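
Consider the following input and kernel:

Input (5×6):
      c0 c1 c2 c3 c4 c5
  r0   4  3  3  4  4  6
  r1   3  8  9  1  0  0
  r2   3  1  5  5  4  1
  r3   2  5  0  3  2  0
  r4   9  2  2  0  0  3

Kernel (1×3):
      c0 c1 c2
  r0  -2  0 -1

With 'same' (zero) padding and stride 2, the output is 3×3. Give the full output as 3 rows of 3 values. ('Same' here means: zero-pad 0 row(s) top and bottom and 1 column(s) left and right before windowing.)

Output[0,0]: The receptive field on the zero-padded input at this output position is [0 4 3]. Elementwise product with the kernel and sum: 0·-2 + 3·-1.
Output[0,1]: The receptive field on the zero-padded input at this output position is [3 3 4]. Elementwise product with the kernel and sum: 3·-2 + 4·-1.

-3 -10 -14
-1 -7 -11
-2 -4 -3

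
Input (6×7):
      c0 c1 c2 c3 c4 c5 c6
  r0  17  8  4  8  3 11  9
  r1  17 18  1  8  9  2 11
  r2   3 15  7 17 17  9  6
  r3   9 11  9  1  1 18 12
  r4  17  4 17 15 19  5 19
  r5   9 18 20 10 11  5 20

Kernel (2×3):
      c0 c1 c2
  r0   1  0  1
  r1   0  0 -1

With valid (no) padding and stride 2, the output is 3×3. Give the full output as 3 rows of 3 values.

Output[0,0]: The receptive field on the input at this output position is [17 8 4 / 17 18 1]. Elementwise product with the kernel and sum: 17·1 + 4·1 + 1·-1.

20 -2 1
1 23 11
14 25 18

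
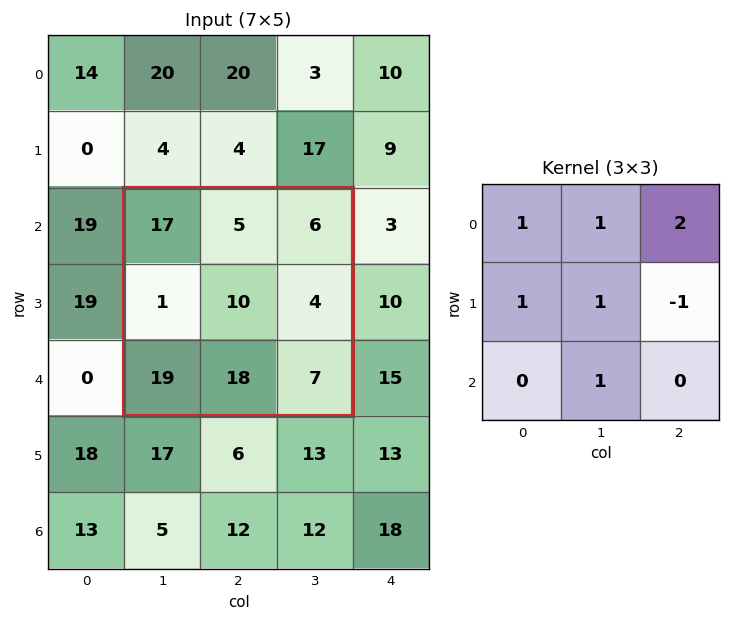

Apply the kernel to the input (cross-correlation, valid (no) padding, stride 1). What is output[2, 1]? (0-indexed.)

59

The receptive field on the input at this output position is [17 5 6 / 1 10 4 / 19 18 7]. Elementwise product with the kernel and sum: 17·1 + 5·1 + 6·2 + 1·1 + 10·1 + 4·-1 + 18·1.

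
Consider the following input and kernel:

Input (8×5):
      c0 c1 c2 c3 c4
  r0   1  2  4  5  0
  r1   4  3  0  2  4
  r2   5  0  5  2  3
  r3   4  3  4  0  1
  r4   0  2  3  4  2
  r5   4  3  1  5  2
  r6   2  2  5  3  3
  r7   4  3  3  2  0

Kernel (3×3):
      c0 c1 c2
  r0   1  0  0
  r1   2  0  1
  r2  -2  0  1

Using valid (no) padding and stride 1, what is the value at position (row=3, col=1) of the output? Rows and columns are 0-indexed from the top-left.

10

The receptive field on the input at this output position is [3 4 0 / 2 3 4 / 3 1 5]. Elementwise product with the kernel and sum: 3·1 + 2·2 + 4·1 + 3·-2 + 5·1.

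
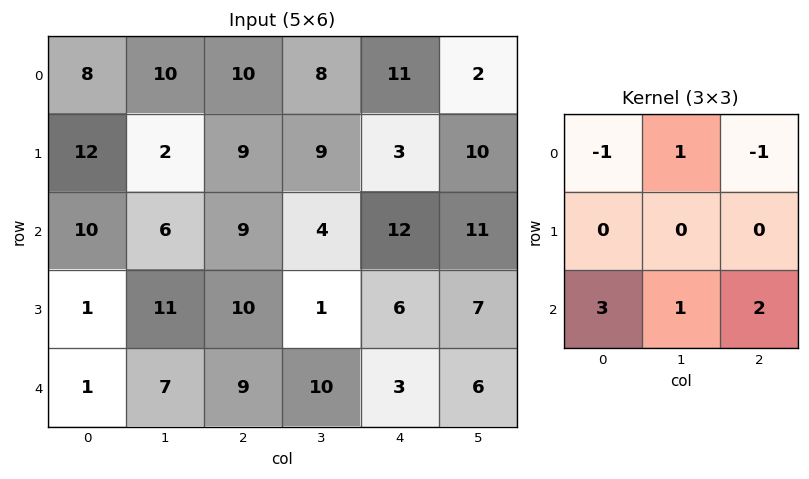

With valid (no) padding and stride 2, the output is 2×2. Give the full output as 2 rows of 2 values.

Output[0,0]: The receptive field on the input at this output position is [8 10 10 / 12 2 9 / 10 6 9]. Elementwise product with the kernel and sum: 8·-1 + 10·1 + 10·-1 + 10·3 + 6·1 + 9·2.
Output[0,1]: The receptive field on the input at this output position is [10 8 11 / 9 9 3 / 9 4 12]. Elementwise product with the kernel and sum: 10·-1 + 8·1 + 11·-1 + 9·3 + 4·1 + 12·2.

46 42
15 26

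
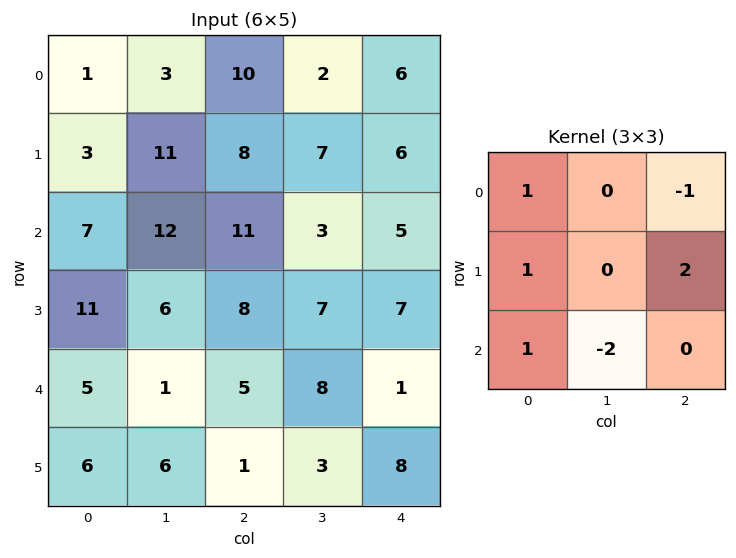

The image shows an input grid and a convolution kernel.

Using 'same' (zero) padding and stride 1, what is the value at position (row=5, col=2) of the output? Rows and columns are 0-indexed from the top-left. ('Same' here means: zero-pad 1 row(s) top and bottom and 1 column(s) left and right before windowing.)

The receptive field on the zero-padded input at this output position is [1 5 8 / 6 1 3 / 0 0 0]. Elementwise product with the kernel and sum: 1·1 + 8·-1 + 6·1 + 3·2 + 0·1 + 0·-2.

5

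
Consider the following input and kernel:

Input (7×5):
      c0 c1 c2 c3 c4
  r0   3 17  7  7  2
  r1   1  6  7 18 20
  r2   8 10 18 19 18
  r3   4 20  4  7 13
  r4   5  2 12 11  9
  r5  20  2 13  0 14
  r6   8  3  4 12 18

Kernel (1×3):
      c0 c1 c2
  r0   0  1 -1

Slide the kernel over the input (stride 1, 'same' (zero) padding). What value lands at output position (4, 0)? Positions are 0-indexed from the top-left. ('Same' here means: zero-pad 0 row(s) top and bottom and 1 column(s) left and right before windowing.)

3

The receptive field on the zero-padded input at this output position is [0 5 2]. Elementwise product with the kernel and sum: 5·1 + 2·-1.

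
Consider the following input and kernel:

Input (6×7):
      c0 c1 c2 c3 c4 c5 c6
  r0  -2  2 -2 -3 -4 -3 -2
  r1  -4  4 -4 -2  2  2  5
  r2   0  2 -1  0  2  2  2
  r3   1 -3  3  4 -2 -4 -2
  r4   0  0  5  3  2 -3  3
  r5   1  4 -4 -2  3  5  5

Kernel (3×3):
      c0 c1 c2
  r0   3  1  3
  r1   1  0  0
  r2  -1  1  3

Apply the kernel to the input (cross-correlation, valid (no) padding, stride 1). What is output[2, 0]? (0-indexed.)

The receptive field on the input at this output position is [0 2 -1 / 1 -3 3 / 0 0 5]. Elementwise product with the kernel and sum: 0·3 + 2·1 + -1·3 + 1·1 + 0·-1 + 0·1 + 5·3.

15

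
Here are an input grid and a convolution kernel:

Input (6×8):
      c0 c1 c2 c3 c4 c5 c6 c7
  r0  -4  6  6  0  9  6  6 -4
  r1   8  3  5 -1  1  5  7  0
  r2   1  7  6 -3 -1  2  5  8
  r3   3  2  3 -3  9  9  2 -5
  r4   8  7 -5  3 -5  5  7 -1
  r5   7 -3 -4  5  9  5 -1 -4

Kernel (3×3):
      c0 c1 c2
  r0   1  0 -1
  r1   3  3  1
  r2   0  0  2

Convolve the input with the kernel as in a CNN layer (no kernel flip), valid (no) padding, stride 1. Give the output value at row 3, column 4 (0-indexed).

12

The receptive field on the input at this output position is [9 9 2 / -5 5 7 / 9 5 -1]. Elementwise product with the kernel and sum: 9·1 + 2·-1 + -5·3 + 5·3 + 7·1 + -1·2.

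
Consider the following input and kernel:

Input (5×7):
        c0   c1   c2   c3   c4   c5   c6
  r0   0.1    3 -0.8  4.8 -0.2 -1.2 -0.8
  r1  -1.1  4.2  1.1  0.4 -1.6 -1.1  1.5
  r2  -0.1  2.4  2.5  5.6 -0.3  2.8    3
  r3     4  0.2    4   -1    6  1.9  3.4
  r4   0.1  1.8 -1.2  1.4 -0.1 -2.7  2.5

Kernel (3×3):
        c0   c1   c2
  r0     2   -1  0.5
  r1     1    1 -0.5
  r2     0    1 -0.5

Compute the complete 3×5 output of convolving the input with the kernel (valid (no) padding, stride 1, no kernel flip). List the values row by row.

Output[0,0]: The receptive field on the input at this output position is [0.1 3 -0.8 / -1.1 4.2 1.1 / -0.1 2.4 2.5]. Elementwise product with the kernel and sum: 0.1·2 + 3·-1 + -0.8·0.5 + -1.1·1 + 4.2·1 + 1.1·-0.5 + 2.4·1 + 2.5·-0.5.

0.5 14 1.55 6.85 -1.75
-6.6 14.1 5.25 10.8 -0.15
3.25 7.9 0.7 18.2 0.35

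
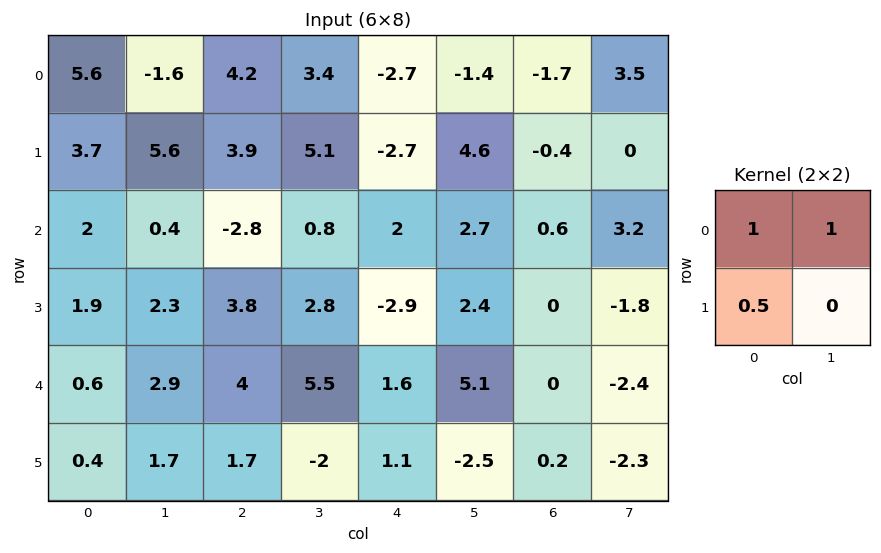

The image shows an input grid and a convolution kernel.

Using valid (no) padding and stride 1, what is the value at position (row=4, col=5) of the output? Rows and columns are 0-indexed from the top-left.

The receptive field on the input at this output position is [5.1 0 / -2.5 0.2]. Elementwise product with the kernel and sum: 5.1·1 + 0·1 + -2.5·0.5.

3.85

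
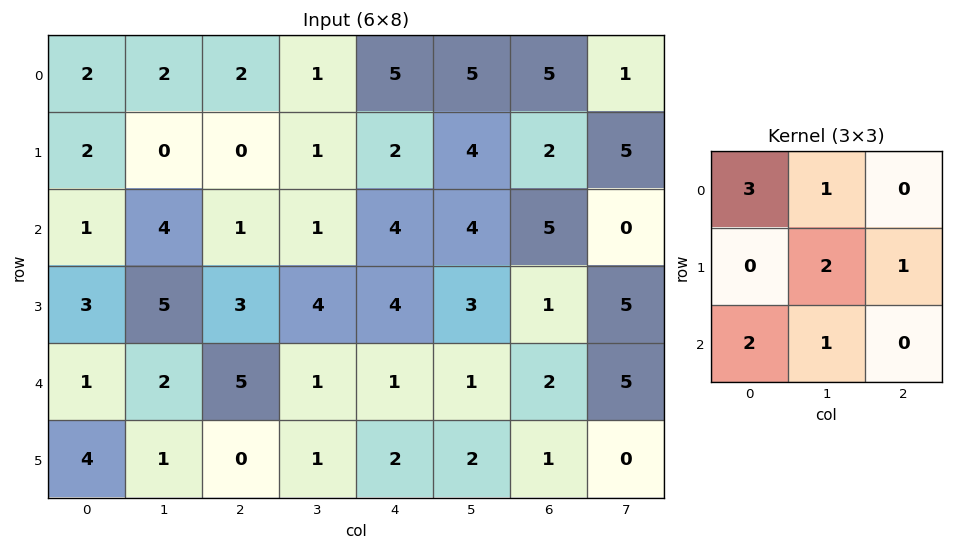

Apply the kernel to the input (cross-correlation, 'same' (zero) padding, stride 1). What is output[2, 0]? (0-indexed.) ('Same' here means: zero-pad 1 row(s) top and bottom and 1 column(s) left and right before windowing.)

The receptive field on the zero-padded input at this output position is [0 2 0 / 0 1 4 / 0 3 5]. Elementwise product with the kernel and sum: 0·3 + 2·1 + 1·2 + 4·1 + 0·2 + 3·1.

11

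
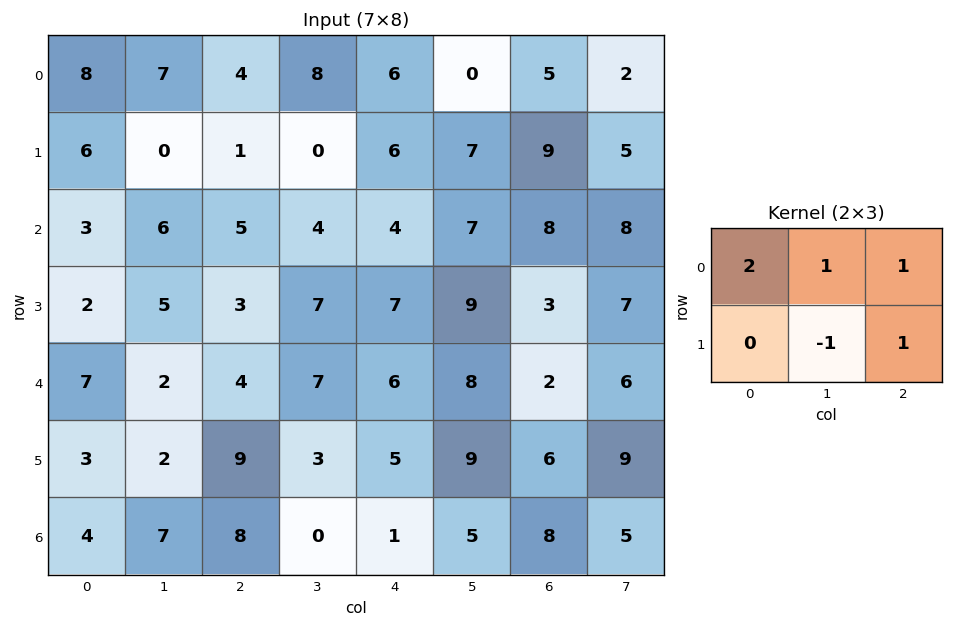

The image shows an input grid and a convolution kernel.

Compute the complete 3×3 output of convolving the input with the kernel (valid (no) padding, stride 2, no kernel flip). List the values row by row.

Output[0,0]: The receptive field on the input at this output position is [8 7 4 / 6 0 1]. Elementwise product with the kernel and sum: 8·2 + 7·1 + 4·1 + 0·-1 + 1·1.

28 28 19
15 18 17
27 23 19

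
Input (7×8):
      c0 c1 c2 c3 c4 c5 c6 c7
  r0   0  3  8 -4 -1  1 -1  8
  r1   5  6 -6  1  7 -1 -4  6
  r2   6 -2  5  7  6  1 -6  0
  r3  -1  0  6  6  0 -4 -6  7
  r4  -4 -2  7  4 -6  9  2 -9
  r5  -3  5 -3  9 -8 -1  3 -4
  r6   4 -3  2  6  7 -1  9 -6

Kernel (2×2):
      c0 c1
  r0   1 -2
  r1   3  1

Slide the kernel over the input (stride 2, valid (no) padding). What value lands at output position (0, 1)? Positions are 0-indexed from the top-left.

-1

The receptive field on the input at this output position is [8 -4 / -6 1]. Elementwise product with the kernel and sum: 8·1 + -4·-2 + -6·3 + 1·1.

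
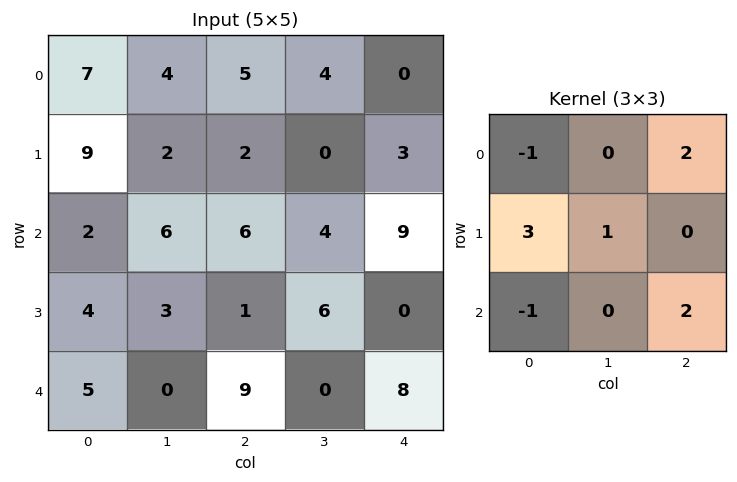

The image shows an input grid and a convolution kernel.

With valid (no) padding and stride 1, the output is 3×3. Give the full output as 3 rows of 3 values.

Output[0,0]: The receptive field on the input at this output position is [7 4 5 / 9 2 2 / 2 6 6]. Elementwise product with the kernel and sum: 7·-1 + 5·2 + 9·3 + 2·1 + 2·-1 + 6·2.
Output[0,1]: The receptive field on the input at this output position is [4 5 4 / 2 2 0 / 6 6 4]. Elementwise product with the kernel and sum: 4·-1 + 4·2 + 2·3 + 2·1 + 6·-1 + 4·2.

42 14 13
5 31 25
38 12 28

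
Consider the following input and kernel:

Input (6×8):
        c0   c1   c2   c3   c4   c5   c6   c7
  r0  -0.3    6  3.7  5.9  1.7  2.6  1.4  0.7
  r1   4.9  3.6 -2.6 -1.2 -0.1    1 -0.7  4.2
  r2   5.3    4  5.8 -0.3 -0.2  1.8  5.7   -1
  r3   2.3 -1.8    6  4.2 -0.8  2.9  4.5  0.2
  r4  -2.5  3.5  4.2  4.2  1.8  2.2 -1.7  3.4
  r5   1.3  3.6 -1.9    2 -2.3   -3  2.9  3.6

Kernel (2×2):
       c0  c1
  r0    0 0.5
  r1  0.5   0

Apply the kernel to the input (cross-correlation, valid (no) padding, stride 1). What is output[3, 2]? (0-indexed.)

4.2

The receptive field on the input at this output position is [6 4.2 / 4.2 4.2]. Elementwise product with the kernel and sum: 4.2·0.5 + 4.2·0.5.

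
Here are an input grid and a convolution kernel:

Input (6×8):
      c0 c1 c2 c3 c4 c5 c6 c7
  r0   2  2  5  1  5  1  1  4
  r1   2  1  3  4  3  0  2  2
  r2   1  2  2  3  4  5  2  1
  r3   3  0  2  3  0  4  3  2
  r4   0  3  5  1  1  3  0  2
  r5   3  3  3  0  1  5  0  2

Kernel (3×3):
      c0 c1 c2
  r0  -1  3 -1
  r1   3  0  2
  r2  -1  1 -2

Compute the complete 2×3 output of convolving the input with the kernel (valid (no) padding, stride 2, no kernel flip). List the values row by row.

Output[0,0]: The receptive field on the input at this output position is [2 2 5 / 2 1 3 / 1 2 2]. Elementwise product with the kernel and sum: 2·-1 + 2·3 + 5·-1 + 2·3 + 3·2 + 1·-1 + 2·1 + 2·-2.

8 1 7
9 3 17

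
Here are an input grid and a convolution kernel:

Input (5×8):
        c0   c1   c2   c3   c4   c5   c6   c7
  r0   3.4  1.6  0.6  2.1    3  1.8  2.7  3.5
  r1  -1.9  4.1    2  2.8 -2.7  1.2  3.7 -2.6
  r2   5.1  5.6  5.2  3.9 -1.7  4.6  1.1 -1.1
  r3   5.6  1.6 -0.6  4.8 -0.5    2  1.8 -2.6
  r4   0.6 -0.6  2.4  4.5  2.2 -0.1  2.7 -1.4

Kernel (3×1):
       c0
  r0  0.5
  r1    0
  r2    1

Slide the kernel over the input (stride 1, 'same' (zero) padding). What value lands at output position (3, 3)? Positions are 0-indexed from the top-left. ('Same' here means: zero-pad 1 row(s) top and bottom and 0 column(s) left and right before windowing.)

6.45

The receptive field on the zero-padded input at this output position is [3.9 / 4.8 / 4.5]. Elementwise product with the kernel and sum: 3.9·0.5 + 4.5·1.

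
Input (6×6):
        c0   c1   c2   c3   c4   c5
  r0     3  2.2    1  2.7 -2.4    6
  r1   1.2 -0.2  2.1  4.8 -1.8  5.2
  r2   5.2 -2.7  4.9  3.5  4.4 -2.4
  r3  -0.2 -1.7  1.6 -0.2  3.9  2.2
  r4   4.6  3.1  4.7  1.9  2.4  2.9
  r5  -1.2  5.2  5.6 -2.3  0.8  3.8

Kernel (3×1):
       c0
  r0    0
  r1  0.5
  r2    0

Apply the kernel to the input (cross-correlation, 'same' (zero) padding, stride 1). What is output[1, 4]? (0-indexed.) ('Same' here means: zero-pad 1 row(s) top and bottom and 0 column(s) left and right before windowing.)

-0.9

The receptive field on the zero-padded input at this output position is [-2.4 / -1.8 / 4.4]. Elementwise product with the kernel and sum: -1.8·0.5.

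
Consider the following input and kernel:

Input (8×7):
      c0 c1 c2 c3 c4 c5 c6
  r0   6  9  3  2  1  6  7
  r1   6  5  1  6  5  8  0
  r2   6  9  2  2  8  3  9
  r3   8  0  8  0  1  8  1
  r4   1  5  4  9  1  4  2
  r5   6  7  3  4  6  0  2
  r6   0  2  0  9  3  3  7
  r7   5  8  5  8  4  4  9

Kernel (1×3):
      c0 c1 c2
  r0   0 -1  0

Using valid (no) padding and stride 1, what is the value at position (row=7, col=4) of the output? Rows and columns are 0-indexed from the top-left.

-4

The receptive field on the input at this output position is [4 4 9]. Elementwise product with the kernel and sum: 4·-1.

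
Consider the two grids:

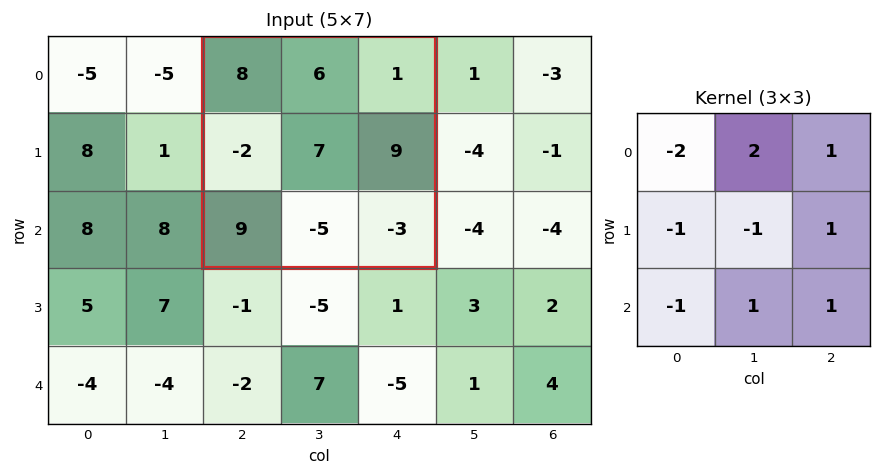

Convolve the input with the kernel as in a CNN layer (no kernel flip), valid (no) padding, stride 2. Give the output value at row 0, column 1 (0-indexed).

The receptive field on the input at this output position is [8 6 1 / -2 7 9 / 9 -5 -3]. Elementwise product with the kernel and sum: 8·-2 + 6·2 + 1·1 + -2·-1 + 7·-1 + 9·1 + 9·-1 + -5·1 + -3·1.

-16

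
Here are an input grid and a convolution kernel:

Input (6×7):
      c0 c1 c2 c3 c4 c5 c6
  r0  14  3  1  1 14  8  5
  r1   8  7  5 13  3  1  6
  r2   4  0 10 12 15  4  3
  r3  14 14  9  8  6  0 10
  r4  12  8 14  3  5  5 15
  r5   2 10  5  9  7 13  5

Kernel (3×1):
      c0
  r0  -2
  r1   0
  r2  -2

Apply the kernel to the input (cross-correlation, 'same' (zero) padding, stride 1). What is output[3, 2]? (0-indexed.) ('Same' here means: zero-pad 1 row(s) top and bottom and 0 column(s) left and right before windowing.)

-48

The receptive field on the zero-padded input at this output position is [10 / 9 / 14]. Elementwise product with the kernel and sum: 10·-2 + 14·-2.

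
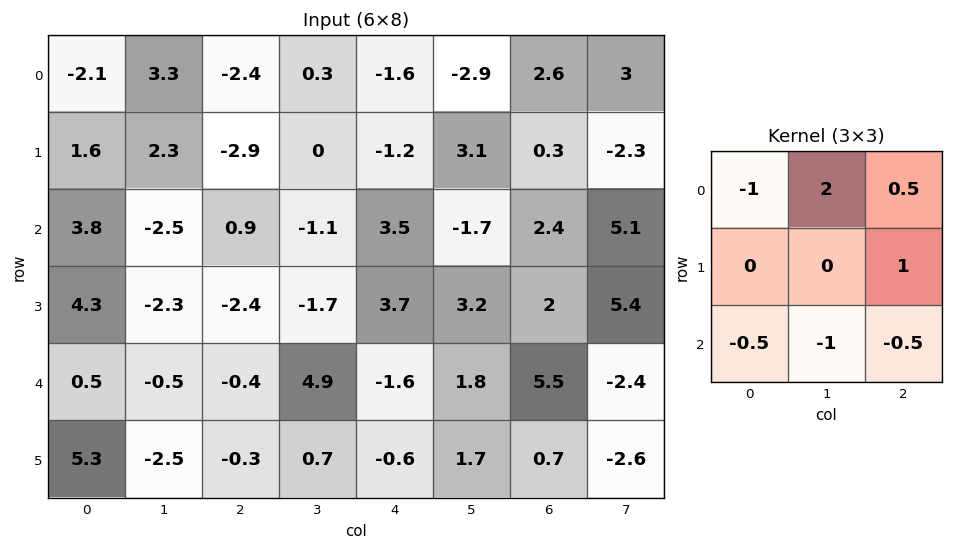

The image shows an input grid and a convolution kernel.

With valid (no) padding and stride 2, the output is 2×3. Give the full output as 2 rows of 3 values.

4.75 -0.1 -3.85
-10.3 -1.55 -7.45

Output[0,0]: The receptive field on the input at this output position is [-2.1 3.3 -2.4 / 1.6 2.3 -2.9 / 3.8 -2.5 0.9]. Elementwise product with the kernel and sum: -2.1·-1 + 3.3·2 + -2.4·0.5 + -2.9·1 + 3.8·-0.5 + -2.5·-1 + 0.9·-0.5.
Output[0,1]: The receptive field on the input at this output position is [-2.4 0.3 -1.6 / -2.9 0 -1.2 / 0.9 -1.1 3.5]. Elementwise product with the kernel and sum: -2.4·-1 + 0.3·2 + -1.6·0.5 + -1.2·1 + 0.9·-0.5 + -1.1·-1 + 3.5·-0.5.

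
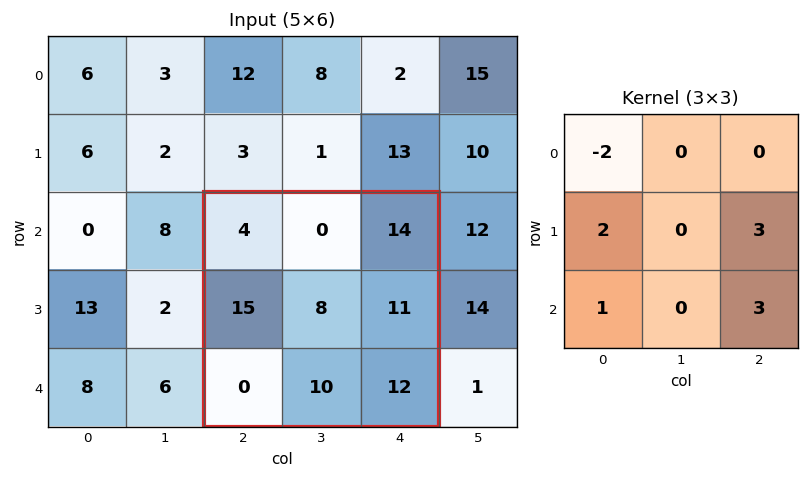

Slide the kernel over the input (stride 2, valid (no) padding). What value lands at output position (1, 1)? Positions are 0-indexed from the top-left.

91

The receptive field on the input at this output position is [4 0 14 / 15 8 11 / 0 10 12]. Elementwise product with the kernel and sum: 4·-2 + 15·2 + 11·3 + 0·1 + 12·3.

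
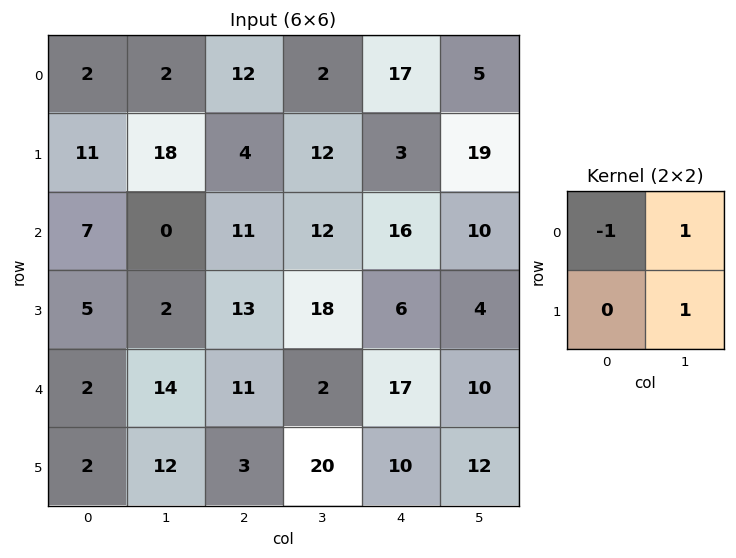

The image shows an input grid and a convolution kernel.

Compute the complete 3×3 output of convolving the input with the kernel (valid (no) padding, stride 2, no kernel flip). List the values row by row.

18 2 7
-5 19 -2
24 11 5

Output[0,0]: The receptive field on the input at this output position is [2 2 / 11 18]. Elementwise product with the kernel and sum: 2·-1 + 2·1 + 18·1.
Output[0,1]: The receptive field on the input at this output position is [12 2 / 4 12]. Elementwise product with the kernel and sum: 12·-1 + 2·1 + 12·1.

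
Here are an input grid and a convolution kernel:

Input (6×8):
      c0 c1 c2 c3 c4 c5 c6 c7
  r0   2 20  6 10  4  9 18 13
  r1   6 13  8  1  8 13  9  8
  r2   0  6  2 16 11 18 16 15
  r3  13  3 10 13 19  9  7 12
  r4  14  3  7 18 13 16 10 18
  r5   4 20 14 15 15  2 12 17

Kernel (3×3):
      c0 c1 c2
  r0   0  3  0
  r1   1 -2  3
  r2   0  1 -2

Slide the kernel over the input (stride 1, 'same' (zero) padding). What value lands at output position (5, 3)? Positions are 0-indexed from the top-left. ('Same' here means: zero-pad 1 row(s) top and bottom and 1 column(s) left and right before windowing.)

83

The receptive field on the zero-padded input at this output position is [7 18 13 / 14 15 15 / 0 0 0]. Elementwise product with the kernel and sum: 18·3 + 14·1 + 15·-2 + 15·3 + 0·1 + 0·-2.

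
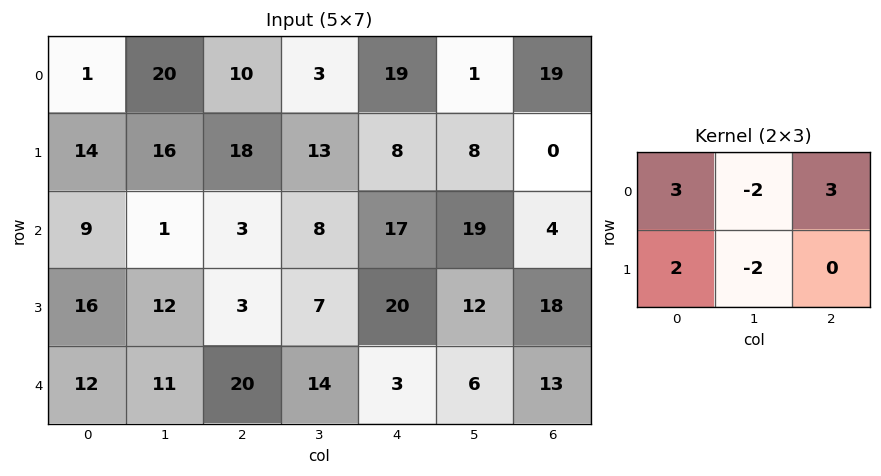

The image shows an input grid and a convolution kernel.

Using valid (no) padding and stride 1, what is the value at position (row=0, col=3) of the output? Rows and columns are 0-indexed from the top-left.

The receptive field on the input at this output position is [3 19 1 / 13 8 8]. Elementwise product with the kernel and sum: 3·3 + 19·-2 + 1·3 + 13·2 + 8·-2.

-16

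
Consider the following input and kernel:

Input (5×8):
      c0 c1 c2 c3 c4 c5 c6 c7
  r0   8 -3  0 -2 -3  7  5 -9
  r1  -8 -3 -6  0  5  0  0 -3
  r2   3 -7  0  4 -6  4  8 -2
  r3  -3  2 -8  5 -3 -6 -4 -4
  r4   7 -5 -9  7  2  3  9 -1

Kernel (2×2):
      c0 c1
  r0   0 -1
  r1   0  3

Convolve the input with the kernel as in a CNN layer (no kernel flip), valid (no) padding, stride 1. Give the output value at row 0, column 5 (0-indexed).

-5

The receptive field on the input at this output position is [7 5 / 0 0]. Elementwise product with the kernel and sum: 5·-1 + 0·3.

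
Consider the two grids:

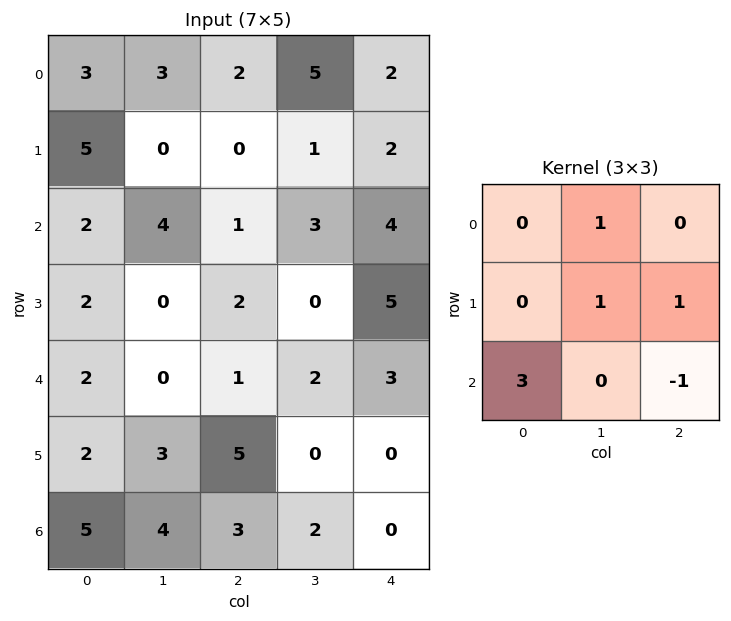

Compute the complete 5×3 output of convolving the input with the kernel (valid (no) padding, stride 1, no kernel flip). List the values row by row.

Output[0,0]: The receptive field on the input at this output position is [3 3 2 / 5 0 0 / 2 4 1]. Elementwise product with the kernel and sum: 3·1 + 0·1 + 0·1 + 2·3 + 1·-1.
Output[0,1]: The receptive field on the input at this output position is [3 2 5 / 0 0 1 / 4 1 3]. Elementwise product with the kernel and sum: 2·1 + 0·1 + 1·1 + 4·3 + 3·-1.

8 12 7
9 4 9
11 1 8
2 14 20
20 16 11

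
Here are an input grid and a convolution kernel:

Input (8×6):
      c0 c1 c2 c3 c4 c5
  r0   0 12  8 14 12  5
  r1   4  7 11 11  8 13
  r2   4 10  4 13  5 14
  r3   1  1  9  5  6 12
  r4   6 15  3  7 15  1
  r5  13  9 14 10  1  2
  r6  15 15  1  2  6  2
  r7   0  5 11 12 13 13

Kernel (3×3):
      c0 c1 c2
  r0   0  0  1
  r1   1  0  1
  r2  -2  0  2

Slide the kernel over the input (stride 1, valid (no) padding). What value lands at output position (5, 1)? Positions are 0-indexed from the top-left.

41

The receptive field on the input at this output position is [9 14 10 / 15 1 2 / 5 11 12]. Elementwise product with the kernel and sum: 10·1 + 15·1 + 2·1 + 5·-2 + 12·2.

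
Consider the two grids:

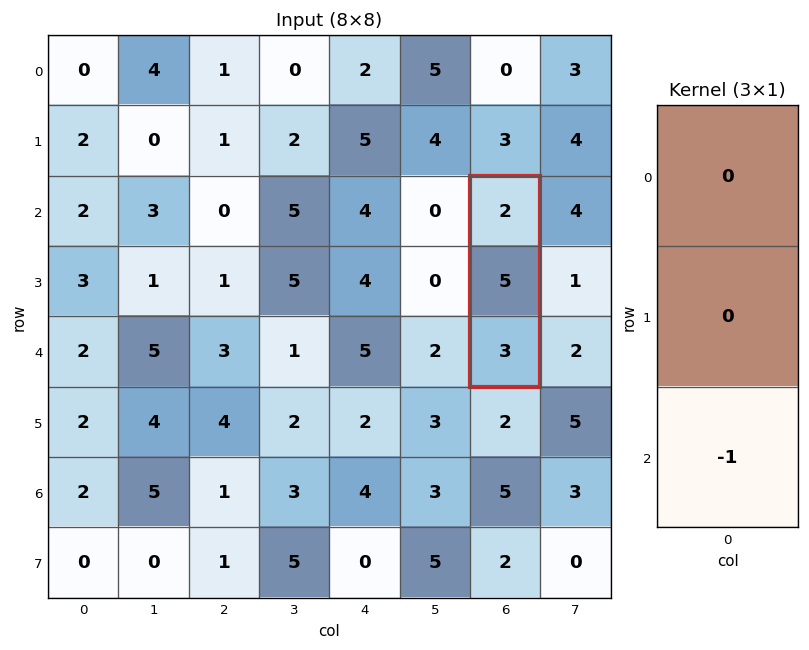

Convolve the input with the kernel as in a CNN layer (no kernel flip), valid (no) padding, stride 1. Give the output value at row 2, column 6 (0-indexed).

-3

The receptive field on the input at this output position is [2 / 5 / 3]. Elementwise product with the kernel and sum: 3·-1.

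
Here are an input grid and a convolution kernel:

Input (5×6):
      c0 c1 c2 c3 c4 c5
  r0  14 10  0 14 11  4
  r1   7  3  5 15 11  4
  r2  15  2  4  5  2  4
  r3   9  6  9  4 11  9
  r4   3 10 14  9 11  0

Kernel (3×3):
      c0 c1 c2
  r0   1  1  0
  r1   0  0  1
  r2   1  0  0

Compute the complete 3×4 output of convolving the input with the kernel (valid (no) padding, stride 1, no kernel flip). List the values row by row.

44 27 29 34
23 19 31 34
29 20 34 25

Output[0,0]: The receptive field on the input at this output position is [14 10 0 / 7 3 5 / 15 2 4]. Elementwise product with the kernel and sum: 14·1 + 10·1 + 5·1 + 15·1.
Output[0,1]: The receptive field on the input at this output position is [10 0 14 / 3 5 15 / 2 4 5]. Elementwise product with the kernel and sum: 10·1 + 0·1 + 15·1 + 2·1.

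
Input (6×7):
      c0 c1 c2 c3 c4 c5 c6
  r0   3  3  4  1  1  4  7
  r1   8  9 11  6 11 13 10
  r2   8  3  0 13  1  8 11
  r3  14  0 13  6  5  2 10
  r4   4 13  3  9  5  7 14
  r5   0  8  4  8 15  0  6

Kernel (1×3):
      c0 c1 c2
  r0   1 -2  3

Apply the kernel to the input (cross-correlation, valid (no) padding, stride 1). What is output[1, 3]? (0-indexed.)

23

The receptive field on the input at this output position is [6 11 13]. Elementwise product with the kernel and sum: 6·1 + 11·-2 + 13·3.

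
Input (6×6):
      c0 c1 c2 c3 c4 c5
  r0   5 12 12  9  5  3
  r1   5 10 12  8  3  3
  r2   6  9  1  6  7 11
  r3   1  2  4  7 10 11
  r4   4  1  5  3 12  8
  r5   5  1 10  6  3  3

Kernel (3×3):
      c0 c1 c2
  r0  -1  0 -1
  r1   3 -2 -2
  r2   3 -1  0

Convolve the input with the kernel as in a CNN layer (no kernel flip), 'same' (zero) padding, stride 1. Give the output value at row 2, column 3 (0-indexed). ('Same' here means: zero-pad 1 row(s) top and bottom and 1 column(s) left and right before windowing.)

-33

The receptive field on the zero-padded input at this output position is [12 8 3 / 1 6 7 / 4 7 10]. Elementwise product with the kernel and sum: 12·-1 + 3·-1 + 1·3 + 6·-2 + 7·-2 + 4·3 + 7·-1.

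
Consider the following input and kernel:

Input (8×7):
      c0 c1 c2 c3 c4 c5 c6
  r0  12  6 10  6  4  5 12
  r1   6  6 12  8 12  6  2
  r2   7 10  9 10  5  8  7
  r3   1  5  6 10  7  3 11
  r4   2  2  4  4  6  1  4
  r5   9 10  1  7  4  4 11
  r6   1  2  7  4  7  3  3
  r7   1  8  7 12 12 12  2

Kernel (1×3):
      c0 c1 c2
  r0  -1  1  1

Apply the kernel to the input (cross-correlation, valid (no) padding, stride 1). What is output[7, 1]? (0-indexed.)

11

The receptive field on the input at this output position is [8 7 12]. Elementwise product with the kernel and sum: 8·-1 + 7·1 + 12·1.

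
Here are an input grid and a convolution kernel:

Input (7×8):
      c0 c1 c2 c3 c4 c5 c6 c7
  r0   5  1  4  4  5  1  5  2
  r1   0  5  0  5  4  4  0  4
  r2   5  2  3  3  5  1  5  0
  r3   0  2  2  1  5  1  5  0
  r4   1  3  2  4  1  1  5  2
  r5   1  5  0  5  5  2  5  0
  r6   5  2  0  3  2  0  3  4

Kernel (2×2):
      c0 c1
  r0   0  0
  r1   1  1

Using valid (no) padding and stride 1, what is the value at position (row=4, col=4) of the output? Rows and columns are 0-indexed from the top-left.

7

The receptive field on the input at this output position is [1 1 / 5 2]. Elementwise product with the kernel and sum: 5·1 + 2·1.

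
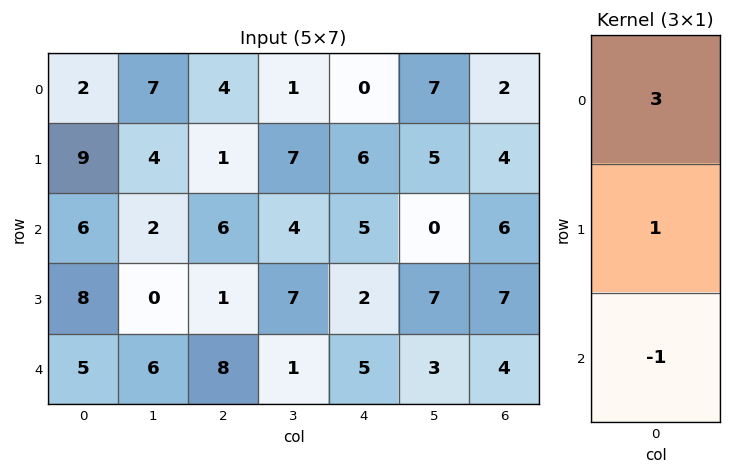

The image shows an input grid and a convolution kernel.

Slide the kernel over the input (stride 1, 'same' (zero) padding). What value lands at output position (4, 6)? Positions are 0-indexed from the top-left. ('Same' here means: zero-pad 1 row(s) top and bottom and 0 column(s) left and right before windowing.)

The receptive field on the zero-padded input at this output position is [7 / 4 / 0]. Elementwise product with the kernel and sum: 7·3 + 4·1 + 0·-1.

25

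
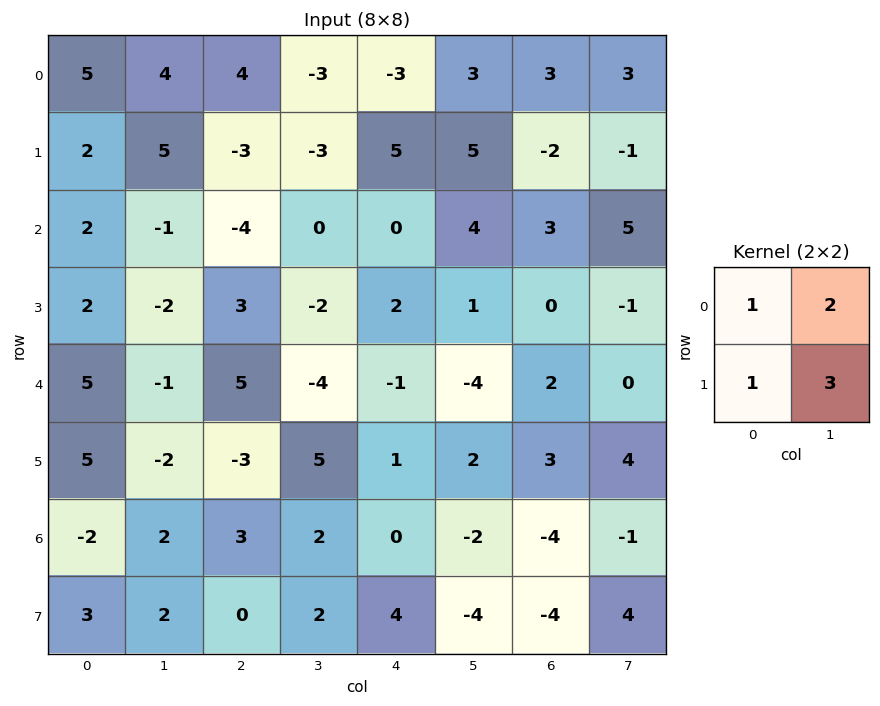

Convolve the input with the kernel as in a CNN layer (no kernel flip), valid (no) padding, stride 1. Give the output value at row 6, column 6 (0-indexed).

The receptive field on the input at this output position is [-4 -1 / -4 4]. Elementwise product with the kernel and sum: -4·1 + -1·2 + -4·1 + 4·3.

2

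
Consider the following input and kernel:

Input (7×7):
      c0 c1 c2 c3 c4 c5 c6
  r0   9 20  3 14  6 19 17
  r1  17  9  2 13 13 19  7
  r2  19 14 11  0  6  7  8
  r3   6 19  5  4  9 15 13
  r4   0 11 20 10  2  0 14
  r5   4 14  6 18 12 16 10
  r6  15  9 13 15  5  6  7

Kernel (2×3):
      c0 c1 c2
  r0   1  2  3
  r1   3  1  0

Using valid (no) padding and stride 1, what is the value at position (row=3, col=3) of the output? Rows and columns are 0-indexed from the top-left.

The receptive field on the input at this output position is [4 9 15 / 10 2 0]. Elementwise product with the kernel and sum: 4·1 + 9·2 + 15·3 + 10·3 + 2·1.

99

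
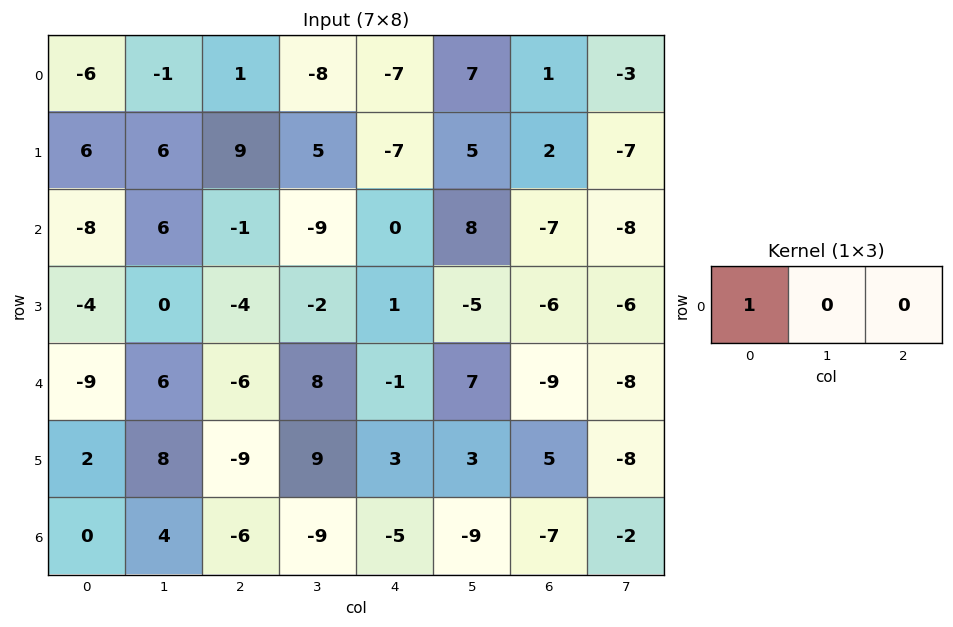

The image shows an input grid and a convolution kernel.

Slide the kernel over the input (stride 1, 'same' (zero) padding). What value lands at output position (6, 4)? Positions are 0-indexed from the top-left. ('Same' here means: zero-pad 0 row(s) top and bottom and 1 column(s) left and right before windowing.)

The receptive field on the zero-padded input at this output position is [-9 -5 -9]. Elementwise product with the kernel and sum: -9·1.

-9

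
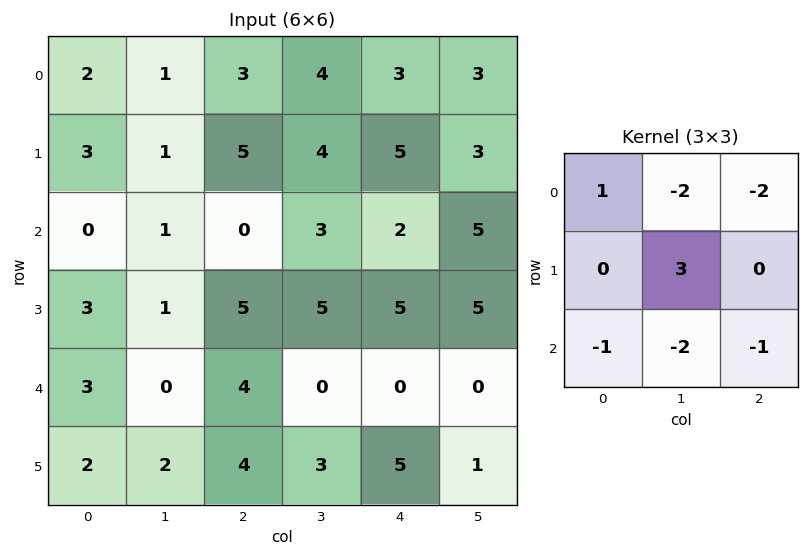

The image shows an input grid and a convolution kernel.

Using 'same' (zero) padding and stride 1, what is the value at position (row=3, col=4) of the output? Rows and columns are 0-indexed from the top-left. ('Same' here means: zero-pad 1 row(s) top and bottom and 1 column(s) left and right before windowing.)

The receptive field on the zero-padded input at this output position is [3 2 5 / 5 5 5 / 0 0 0]. Elementwise product with the kernel and sum: 3·1 + 2·-2 + 5·-2 + 5·3 + 0·-1 + 0·-2 + 0·-1.

4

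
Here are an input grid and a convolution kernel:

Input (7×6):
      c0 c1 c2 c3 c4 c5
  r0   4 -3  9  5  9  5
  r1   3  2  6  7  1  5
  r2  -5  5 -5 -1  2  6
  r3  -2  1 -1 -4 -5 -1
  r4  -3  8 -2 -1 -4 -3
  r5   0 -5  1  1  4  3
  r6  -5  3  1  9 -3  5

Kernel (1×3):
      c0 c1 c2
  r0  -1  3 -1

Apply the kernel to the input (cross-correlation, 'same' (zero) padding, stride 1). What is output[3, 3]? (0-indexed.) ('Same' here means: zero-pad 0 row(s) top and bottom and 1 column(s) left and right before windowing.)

The receptive field on the zero-padded input at this output position is [-1 -4 -5]. Elementwise product with the kernel and sum: -1·-1 + -4·3 + -5·-1.

-6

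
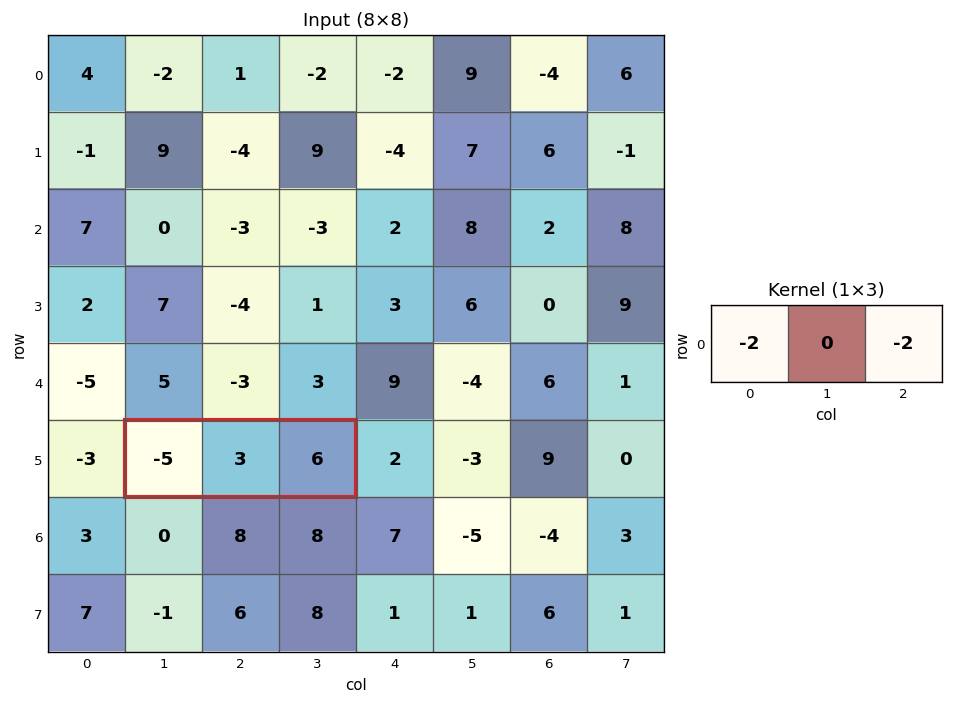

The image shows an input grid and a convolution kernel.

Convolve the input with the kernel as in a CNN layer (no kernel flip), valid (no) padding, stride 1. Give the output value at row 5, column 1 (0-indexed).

The receptive field on the input at this output position is [-5 3 6]. Elementwise product with the kernel and sum: -5·-2 + 6·-2.

-2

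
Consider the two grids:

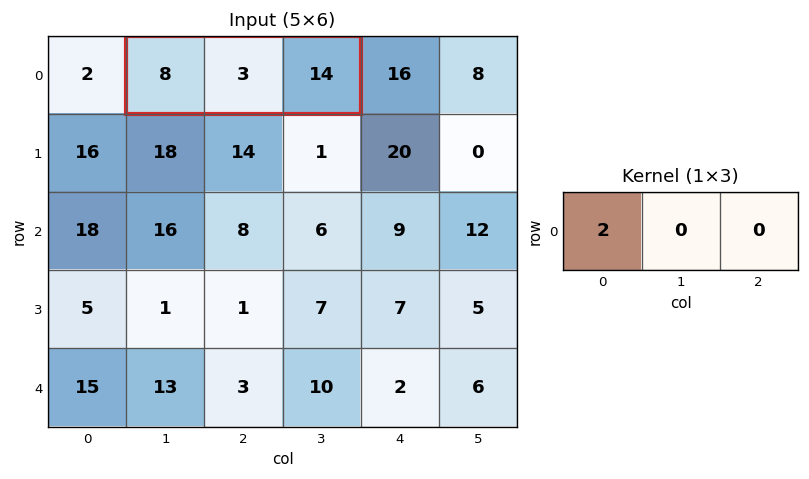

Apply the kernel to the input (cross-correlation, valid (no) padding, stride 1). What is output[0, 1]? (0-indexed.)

16

The receptive field on the input at this output position is [8 3 14]. Elementwise product with the kernel and sum: 8·2.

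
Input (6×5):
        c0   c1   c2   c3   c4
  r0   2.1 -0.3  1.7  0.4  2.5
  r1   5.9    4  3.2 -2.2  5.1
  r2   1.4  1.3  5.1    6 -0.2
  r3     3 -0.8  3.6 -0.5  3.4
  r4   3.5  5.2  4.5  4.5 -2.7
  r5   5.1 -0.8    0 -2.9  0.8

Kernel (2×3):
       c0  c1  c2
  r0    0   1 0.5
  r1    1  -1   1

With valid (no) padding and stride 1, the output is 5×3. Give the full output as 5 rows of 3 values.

Output[0,0]: The receptive field on the input at this output position is [2.1 -0.3 1.7 / 5.9 4 3.2]. Elementwise product with the kernel and sum: -0.3·1 + 1.7·0.5 + 5.9·1 + 4·-1 + 3.2·1.
Output[0,1]: The receptive field on the input at this output position is [-0.3 1.7 0.4 / 4 3.2 -2.2]. Elementwise product with the kernel and sum: 1.7·1 + 0.4·0.5 + 4·1 + 3.2·-1 + -2.2·1.

5.65 0.5 12.15
10.8 4.3 -0.75
11.25 3.2 13.4
3.8 8.55 -1.5
13.35 3.05 6.85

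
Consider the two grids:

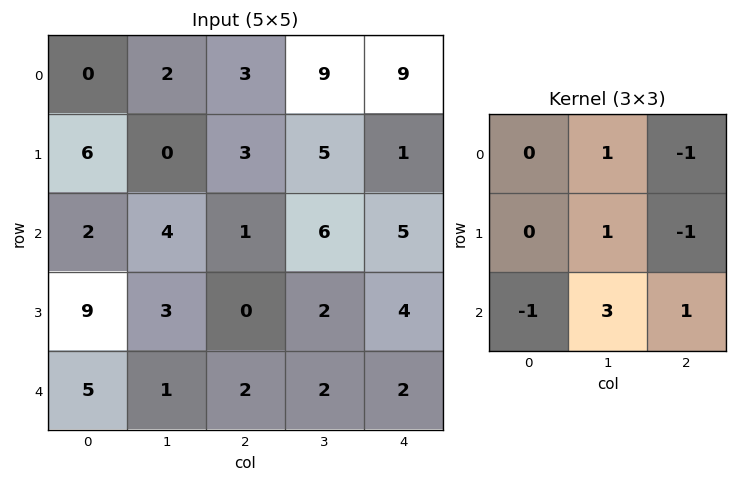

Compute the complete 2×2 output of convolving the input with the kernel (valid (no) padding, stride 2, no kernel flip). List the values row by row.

7 26
6 5

Output[0,0]: The receptive field on the input at this output position is [0 2 3 / 6 0 3 / 2 4 1]. Elementwise product with the kernel and sum: 2·1 + 3·-1 + 0·1 + 3·-1 + 2·-1 + 4·3 + 1·1.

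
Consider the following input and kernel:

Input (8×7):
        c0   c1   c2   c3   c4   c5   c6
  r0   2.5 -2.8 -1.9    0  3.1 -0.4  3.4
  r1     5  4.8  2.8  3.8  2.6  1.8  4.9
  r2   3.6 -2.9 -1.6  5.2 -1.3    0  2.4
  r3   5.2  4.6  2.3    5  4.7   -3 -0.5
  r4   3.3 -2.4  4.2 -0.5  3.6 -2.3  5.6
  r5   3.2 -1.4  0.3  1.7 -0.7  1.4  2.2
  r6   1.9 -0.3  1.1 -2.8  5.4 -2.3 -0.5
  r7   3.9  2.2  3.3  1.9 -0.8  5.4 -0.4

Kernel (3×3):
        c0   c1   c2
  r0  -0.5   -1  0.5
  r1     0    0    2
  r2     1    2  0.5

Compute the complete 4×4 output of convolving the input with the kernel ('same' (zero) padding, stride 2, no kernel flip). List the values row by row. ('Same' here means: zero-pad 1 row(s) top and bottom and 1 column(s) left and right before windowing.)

6.8 12.3 9.1 11.6
4.3 18.8 9.3 -9.8
-2 -3.05 -12.3 7.8
4.4 5.4 -1.05 1.7

Output[0,0]: The receptive field on the zero-padded input at this output position is [0 0 0 / 0 2.5 -2.8 / 0 5 4.8]. Elementwise product with the kernel and sum: 0·-0.5 + 0·-1 + 0·0.5 + -2.8·2 + 0·1 + 5·2 + 4.8·0.5.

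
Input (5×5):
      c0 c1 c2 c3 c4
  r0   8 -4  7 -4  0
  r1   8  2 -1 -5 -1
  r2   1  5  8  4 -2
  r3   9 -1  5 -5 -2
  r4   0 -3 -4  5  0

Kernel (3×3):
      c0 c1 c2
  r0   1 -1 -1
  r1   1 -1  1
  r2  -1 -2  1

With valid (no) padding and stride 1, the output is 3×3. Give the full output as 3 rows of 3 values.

Output[0,0]: The receptive field on the input at this output position is [8 -4 7 / 8 2 -1 / 1 5 8]. Elementwise product with the kernel and sum: 8·1 + -4·-1 + 7·-1 + 8·1 + 2·-1 + -1·1 + 1·-1 + 5·-2 + 8·1.
Output[0,1]: The receptive field on the input at this output position is [-4 7 -4 / 2 -1 -5 / 5 8 4]. Elementwise product with the kernel and sum: -4·1 + 7·-1 + -4·-1 + 2·1 + -1·-1 + -5·1 + 5·-1 + 8·-2 + 4·1.

7 -26 -4
9 -5 10
5 -2 8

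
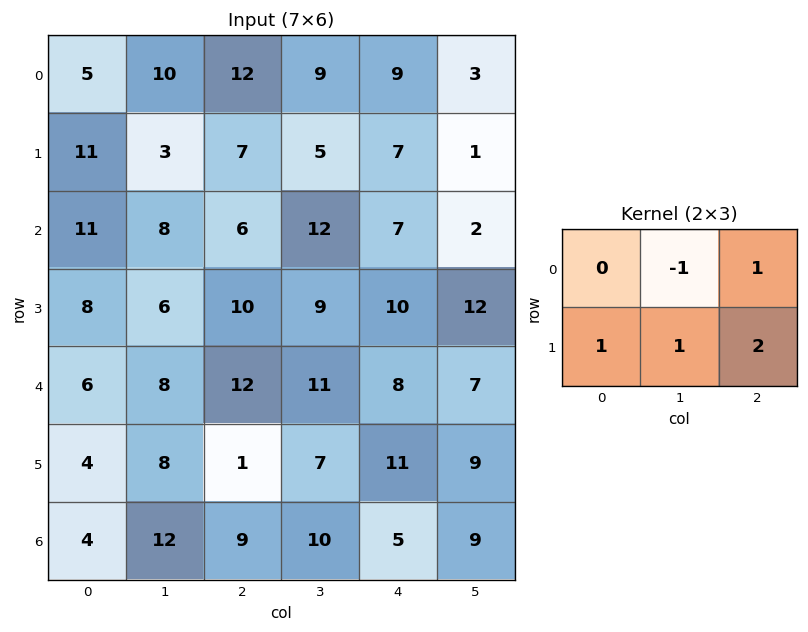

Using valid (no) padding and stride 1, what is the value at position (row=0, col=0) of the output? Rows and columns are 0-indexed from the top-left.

The receptive field on the input at this output position is [5 10 12 / 11 3 7]. Elementwise product with the kernel and sum: 10·-1 + 12·1 + 11·1 + 3·1 + 7·2.

30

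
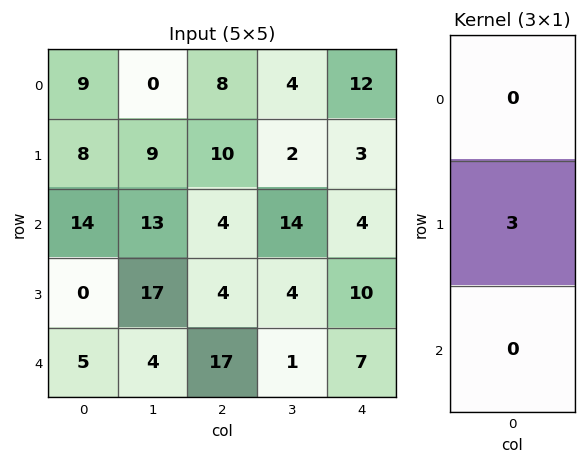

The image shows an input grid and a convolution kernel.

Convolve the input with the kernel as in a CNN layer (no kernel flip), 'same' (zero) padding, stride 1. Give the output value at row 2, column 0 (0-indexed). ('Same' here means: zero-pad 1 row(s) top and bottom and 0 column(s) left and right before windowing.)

42

The receptive field on the zero-padded input at this output position is [8 / 14 / 0]. Elementwise product with the kernel and sum: 14·3.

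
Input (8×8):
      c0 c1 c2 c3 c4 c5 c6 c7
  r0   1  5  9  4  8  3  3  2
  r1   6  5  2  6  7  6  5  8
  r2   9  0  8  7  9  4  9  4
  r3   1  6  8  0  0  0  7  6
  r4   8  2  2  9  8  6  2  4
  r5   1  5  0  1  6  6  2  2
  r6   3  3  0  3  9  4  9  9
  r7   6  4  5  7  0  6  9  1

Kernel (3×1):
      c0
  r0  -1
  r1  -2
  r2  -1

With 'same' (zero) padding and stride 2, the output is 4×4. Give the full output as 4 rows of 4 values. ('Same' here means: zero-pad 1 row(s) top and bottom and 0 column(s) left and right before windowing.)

-8 -20 -23 -11
-25 -26 -25 -30
-18 -12 -22 -13
-13 -5 -24 -29

Output[0,0]: The receptive field on the zero-padded input at this output position is [0 / 1 / 6]. Elementwise product with the kernel and sum: 0·-1 + 1·-2 + 6·-1.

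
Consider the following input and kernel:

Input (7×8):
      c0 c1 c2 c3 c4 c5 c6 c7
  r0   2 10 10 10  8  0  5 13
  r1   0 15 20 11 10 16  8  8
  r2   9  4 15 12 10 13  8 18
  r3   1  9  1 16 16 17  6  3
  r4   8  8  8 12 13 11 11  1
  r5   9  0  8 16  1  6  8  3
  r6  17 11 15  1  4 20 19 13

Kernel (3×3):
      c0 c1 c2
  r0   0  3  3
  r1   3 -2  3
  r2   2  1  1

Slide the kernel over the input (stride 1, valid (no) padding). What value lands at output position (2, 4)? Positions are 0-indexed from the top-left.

143

The receptive field on the input at this output position is [10 13 8 / 16 17 6 / 13 11 11]. Elementwise product with the kernel and sum: 13·3 + 8·3 + 16·3 + 17·-2 + 6·3 + 13·2 + 11·1 + 11·1.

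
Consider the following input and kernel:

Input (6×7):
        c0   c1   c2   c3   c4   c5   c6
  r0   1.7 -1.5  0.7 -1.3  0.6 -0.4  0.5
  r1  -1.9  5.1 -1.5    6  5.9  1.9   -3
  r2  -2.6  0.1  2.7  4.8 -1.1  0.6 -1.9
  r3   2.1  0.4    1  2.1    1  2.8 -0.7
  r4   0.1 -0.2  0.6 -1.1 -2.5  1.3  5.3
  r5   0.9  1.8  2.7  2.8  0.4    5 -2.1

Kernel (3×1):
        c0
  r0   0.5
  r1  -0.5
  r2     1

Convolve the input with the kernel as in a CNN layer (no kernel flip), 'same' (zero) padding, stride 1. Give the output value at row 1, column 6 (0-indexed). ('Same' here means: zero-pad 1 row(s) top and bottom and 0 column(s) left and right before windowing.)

The receptive field on the zero-padded input at this output position is [0.5 / -3 / -1.9]. Elementwise product with the kernel and sum: 0.5·0.5 + -3·-0.5 + -1.9·1.

-0.15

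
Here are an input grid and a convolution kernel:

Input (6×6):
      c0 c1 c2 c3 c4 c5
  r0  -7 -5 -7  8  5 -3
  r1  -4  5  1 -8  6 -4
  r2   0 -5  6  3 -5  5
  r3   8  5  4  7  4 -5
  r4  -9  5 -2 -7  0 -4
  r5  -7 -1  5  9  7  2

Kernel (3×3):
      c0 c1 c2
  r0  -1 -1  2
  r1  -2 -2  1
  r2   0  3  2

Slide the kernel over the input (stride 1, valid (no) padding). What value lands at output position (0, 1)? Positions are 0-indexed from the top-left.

32

The receptive field on the input at this output position is [-5 -7 8 / 5 1 -8 / -5 6 3]. Elementwise product with the kernel and sum: -5·-1 + -7·-1 + 8·2 + 5·-2 + 1·-2 + -8·1 + 6·3 + 3·2.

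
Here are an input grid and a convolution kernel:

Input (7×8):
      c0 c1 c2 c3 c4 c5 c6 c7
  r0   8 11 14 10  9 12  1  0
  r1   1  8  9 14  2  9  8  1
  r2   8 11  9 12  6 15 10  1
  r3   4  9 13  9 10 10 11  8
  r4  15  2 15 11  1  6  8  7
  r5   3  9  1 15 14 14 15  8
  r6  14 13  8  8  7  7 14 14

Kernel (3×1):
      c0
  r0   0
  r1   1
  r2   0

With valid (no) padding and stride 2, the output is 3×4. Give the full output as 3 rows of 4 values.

Output[0,0]: The receptive field on the input at this output position is [8 / 1 / 8]. Elementwise product with the kernel and sum: 1·1.
Output[0,1]: The receptive field on the input at this output position is [14 / 9 / 9]. Elementwise product with the kernel and sum: 9·1.

1 9 2 8
4 13 10 11
3 1 14 15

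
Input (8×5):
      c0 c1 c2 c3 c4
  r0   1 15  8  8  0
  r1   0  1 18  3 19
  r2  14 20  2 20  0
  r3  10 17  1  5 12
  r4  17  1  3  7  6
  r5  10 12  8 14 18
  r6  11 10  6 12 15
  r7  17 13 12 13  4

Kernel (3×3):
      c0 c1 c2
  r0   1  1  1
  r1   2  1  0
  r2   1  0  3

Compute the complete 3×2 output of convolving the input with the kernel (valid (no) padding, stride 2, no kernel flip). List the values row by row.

45 57
99 50
82 97

Output[0,0]: The receptive field on the input at this output position is [1 15 8 / 0 1 18 / 14 20 2]. Elementwise product with the kernel and sum: 1·1 + 15·1 + 8·1 + 0·2 + 1·1 + 14·1 + 2·3.
Output[0,1]: The receptive field on the input at this output position is [8 8 0 / 18 3 19 / 2 20 0]. Elementwise product with the kernel and sum: 8·1 + 8·1 + 0·1 + 18·2 + 3·1 + 2·1 + 0·3.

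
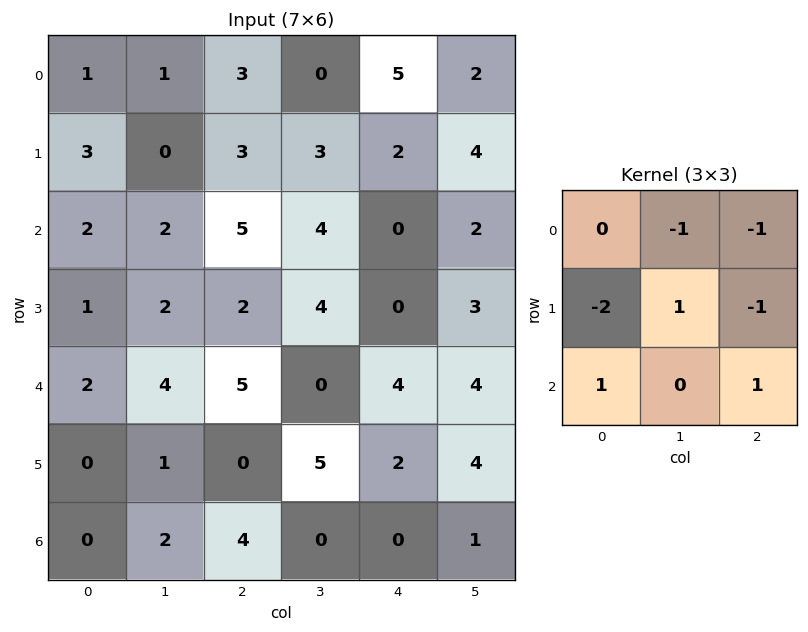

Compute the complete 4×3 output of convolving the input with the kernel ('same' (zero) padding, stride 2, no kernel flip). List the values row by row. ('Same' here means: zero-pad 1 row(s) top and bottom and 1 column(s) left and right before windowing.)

0 4 10
-1 -3 -9
-4 -3 6
-3 -5 -7

Output[0,0]: The receptive field on the zero-padded input at this output position is [0 0 0 / 0 1 1 / 0 3 0]. Elementwise product with the kernel and sum: 0·-1 + 0·-1 + 0·-2 + 1·1 + 1·-1 + 0·1 + 0·1.
Output[0,1]: The receptive field on the zero-padded input at this output position is [0 0 0 / 1 3 0 / 0 3 3]. Elementwise product with the kernel and sum: 0·-1 + 0·-1 + 1·-2 + 3·1 + 0·-1 + 0·1 + 3·1.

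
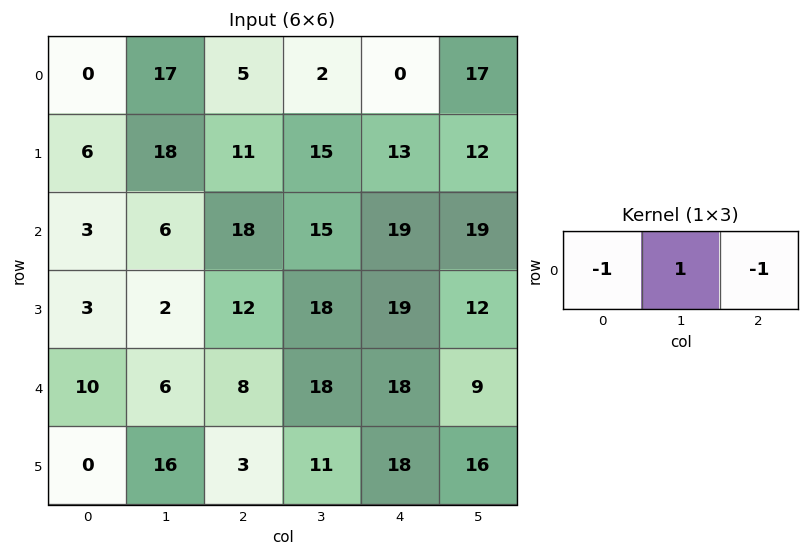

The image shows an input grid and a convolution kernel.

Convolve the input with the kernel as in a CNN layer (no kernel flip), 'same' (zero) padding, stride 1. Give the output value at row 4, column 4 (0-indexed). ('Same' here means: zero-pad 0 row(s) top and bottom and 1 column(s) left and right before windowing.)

-9

The receptive field on the zero-padded input at this output position is [18 18 9]. Elementwise product with the kernel and sum: 18·-1 + 18·1 + 9·-1.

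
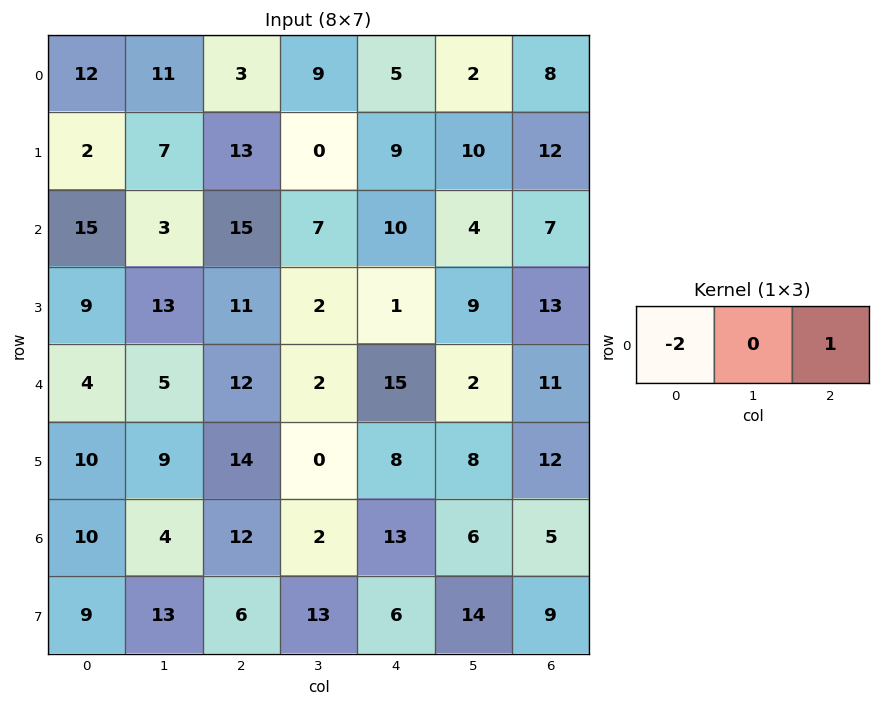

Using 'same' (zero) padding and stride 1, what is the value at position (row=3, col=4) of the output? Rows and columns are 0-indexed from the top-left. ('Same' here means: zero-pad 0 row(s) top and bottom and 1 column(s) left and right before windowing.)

5

The receptive field on the zero-padded input at this output position is [2 1 9]. Elementwise product with the kernel and sum: 2·-2 + 9·1.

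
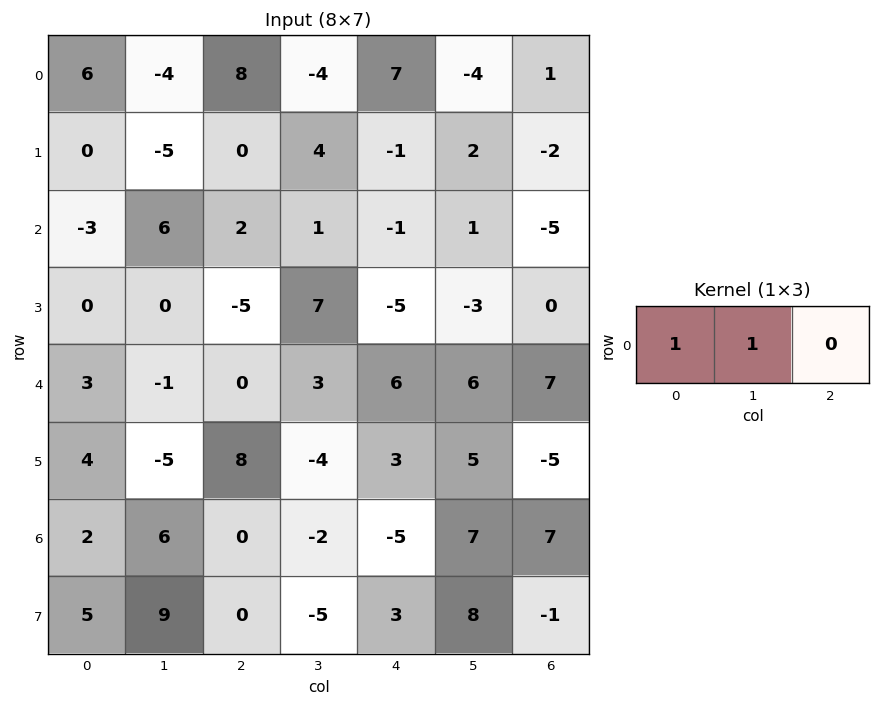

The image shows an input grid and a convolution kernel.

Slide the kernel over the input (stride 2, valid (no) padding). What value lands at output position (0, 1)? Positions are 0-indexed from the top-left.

4

The receptive field on the input at this output position is [8 -4 7]. Elementwise product with the kernel and sum: 8·1 + -4·1.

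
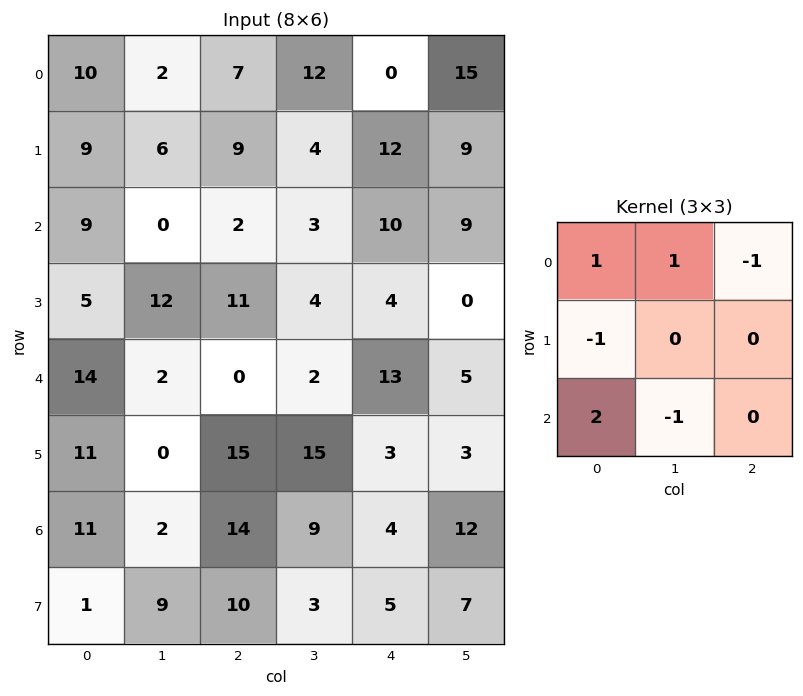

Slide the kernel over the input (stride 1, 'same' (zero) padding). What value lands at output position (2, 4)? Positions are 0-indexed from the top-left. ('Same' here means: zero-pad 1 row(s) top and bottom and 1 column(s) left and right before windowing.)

8

The receptive field on the zero-padded input at this output position is [4 12 9 / 3 10 9 / 4 4 0]. Elementwise product with the kernel and sum: 4·1 + 12·1 + 9·-1 + 3·-1 + 4·2 + 4·-1.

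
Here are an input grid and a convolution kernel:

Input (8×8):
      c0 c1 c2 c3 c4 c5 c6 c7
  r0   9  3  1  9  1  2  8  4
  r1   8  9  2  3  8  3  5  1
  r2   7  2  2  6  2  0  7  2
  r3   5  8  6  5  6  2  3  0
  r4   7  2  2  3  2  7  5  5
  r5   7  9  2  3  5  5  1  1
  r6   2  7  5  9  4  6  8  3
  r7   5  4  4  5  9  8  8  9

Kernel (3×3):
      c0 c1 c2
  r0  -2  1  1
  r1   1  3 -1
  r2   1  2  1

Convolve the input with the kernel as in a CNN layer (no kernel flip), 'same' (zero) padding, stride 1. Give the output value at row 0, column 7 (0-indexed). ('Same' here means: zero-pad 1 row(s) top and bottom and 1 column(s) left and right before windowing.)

The receptive field on the zero-padded input at this output position is [0 0 0 / 8 4 0 / 5 1 0]. Elementwise product with the kernel and sum: 0·-2 + 0·1 + 0·1 + 8·1 + 4·3 + 0·-1 + 5·1 + 1·2 + 0·1.

27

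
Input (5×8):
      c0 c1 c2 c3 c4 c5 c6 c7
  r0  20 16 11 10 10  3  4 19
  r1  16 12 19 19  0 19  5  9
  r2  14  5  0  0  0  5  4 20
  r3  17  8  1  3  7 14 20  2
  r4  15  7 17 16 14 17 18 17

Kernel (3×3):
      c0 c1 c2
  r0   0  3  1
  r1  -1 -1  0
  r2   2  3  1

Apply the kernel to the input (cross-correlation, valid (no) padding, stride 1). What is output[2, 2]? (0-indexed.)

The receptive field on the input at this output position is [0 0 0 / 1 3 7 / 17 16 14]. Elementwise product with the kernel and sum: 0·3 + 0·1 + 1·-1 + 3·-1 + 17·2 + 16·3 + 14·1.

92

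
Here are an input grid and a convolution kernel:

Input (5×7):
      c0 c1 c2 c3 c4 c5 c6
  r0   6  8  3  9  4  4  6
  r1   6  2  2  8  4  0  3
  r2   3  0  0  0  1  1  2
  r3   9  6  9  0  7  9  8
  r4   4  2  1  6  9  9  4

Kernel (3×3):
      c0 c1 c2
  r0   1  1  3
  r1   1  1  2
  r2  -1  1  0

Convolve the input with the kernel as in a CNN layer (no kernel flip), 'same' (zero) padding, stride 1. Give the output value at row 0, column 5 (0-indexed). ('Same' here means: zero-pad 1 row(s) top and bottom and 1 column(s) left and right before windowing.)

The receptive field on the zero-padded input at this output position is [0 0 0 / 4 4 6 / 4 0 3]. Elementwise product with the kernel and sum: 0·1 + 0·1 + 0·3 + 4·1 + 4·1 + 6·2 + 4·-1 + 0·1.

16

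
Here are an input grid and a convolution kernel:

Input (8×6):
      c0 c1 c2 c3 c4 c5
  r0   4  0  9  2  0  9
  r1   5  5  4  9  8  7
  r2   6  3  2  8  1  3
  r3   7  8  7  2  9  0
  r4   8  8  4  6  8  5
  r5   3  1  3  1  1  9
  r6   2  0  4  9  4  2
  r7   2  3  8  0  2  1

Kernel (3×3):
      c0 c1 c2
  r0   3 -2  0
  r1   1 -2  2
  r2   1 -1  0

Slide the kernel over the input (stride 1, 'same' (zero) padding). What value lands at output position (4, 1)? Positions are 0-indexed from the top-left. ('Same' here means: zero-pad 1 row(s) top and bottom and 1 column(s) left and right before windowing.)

7

The receptive field on the zero-padded input at this output position is [7 8 7 / 8 8 4 / 3 1 3]. Elementwise product with the kernel and sum: 7·3 + 8·-2 + 8·1 + 8·-2 + 4·2 + 3·1 + 1·-1.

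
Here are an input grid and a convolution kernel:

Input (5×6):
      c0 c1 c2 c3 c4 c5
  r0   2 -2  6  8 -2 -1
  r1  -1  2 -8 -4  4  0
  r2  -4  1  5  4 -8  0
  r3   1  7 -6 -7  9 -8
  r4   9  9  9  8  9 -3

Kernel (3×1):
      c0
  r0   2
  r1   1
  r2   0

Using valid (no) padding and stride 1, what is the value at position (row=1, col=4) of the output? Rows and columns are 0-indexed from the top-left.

The receptive field on the input at this output position is [4 / -8 / 9]. Elementwise product with the kernel and sum: 4·2 + -8·1.

0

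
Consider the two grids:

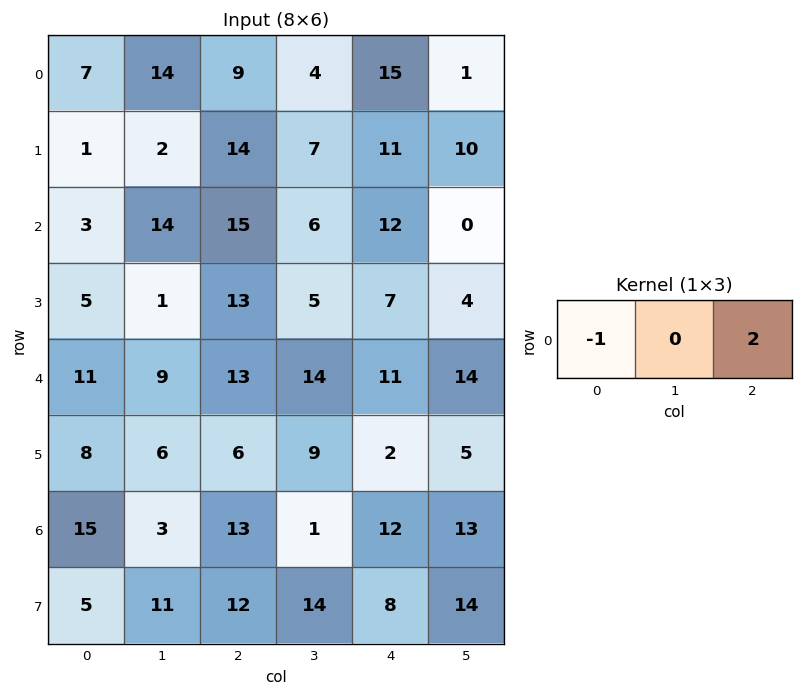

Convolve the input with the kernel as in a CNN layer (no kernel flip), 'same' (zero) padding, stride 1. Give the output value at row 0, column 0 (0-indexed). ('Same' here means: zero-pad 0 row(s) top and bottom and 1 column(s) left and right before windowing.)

28

The receptive field on the zero-padded input at this output position is [0 7 14]. Elementwise product with the kernel and sum: 0·-1 + 14·2.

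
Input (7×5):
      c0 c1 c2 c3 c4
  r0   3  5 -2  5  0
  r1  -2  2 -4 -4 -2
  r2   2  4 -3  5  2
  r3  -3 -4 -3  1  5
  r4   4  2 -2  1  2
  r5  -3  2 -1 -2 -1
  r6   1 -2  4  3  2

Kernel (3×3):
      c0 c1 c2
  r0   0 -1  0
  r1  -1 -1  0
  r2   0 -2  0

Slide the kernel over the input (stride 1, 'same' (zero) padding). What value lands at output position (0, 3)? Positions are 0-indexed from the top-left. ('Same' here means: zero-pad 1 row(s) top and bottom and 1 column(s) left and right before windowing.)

5

The receptive field on the zero-padded input at this output position is [0 0 0 / -2 5 0 / -4 -4 -2]. Elementwise product with the kernel and sum: 0·-1 + -2·-1 + 5·-1 + -4·-2.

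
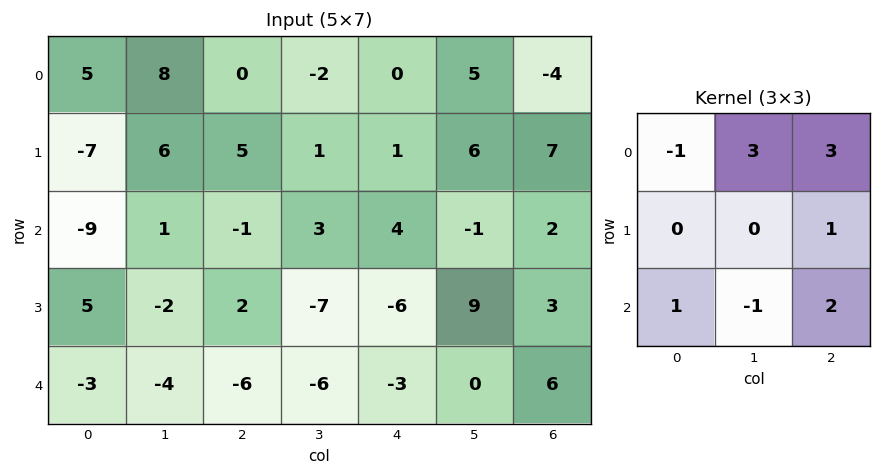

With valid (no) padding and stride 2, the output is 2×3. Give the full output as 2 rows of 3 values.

12 -1 19
0 10 11

Output[0,0]: The receptive field on the input at this output position is [5 8 0 / -7 6 5 / -9 1 -1]. Elementwise product with the kernel and sum: 5·-1 + 8·3 + 0·3 + 5·1 + -9·1 + 1·-1 + -1·2.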